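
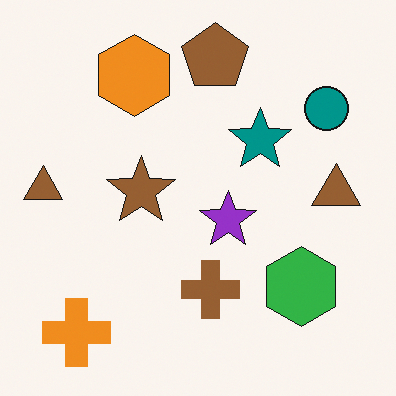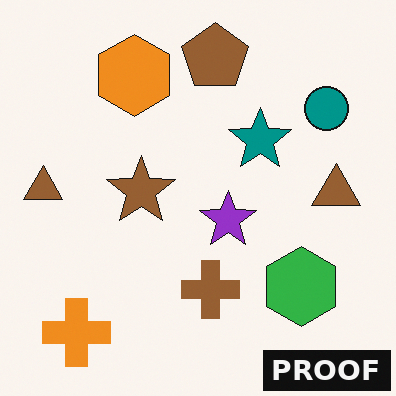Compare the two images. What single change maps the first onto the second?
Watermarked with the text "PROOF" in the lower-right corner.

A dark label reading "PROOF" appears in the lower-right corner.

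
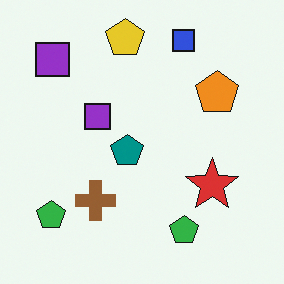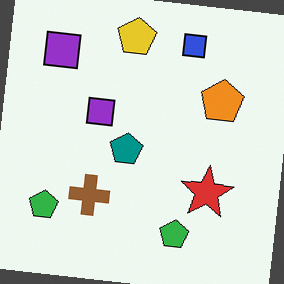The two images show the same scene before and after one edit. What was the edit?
Rotated clockwise by a small amount.

Every shape is tilted by the same angle and the image corners show triangular fill wedges — a whole-image rotation by a non-right angle.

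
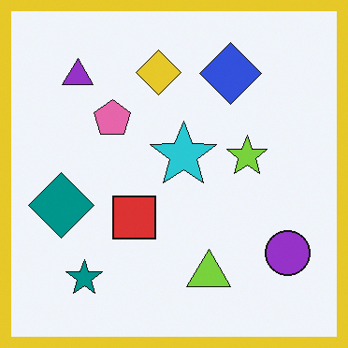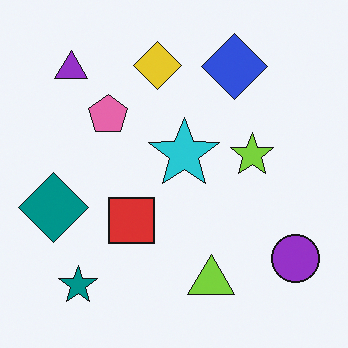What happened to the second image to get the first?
The transformation is: framed with a yellow border.

A solid yellow frame runs around the edge of the first image, with the content slightly shrunk inside it.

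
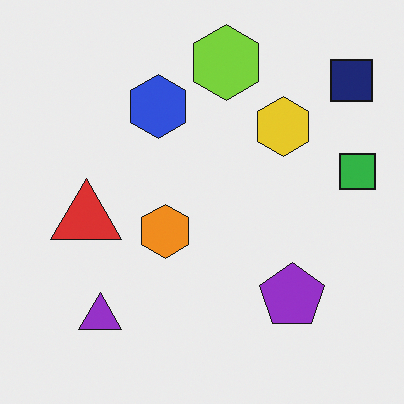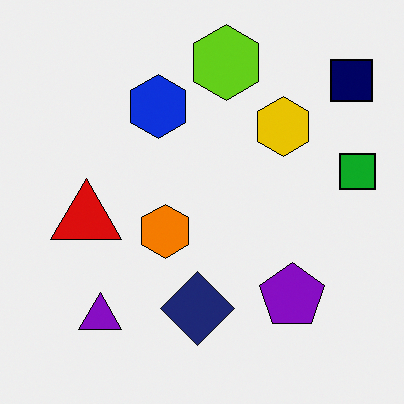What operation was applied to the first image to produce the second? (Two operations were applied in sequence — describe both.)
This is the original image given slightly increased contrast, then overlaid with an additional navy diamond.

Tones are pushed away from mid-grey across the whole image — a global contrast change. A navy diamond appears in the second image that is absent from the first.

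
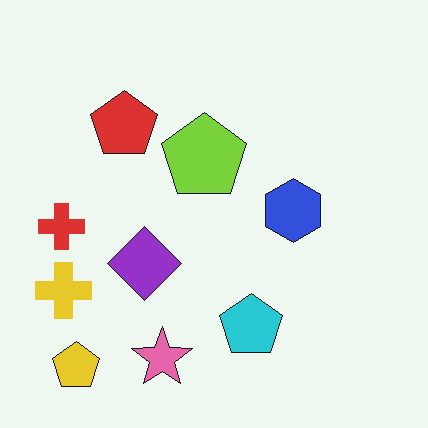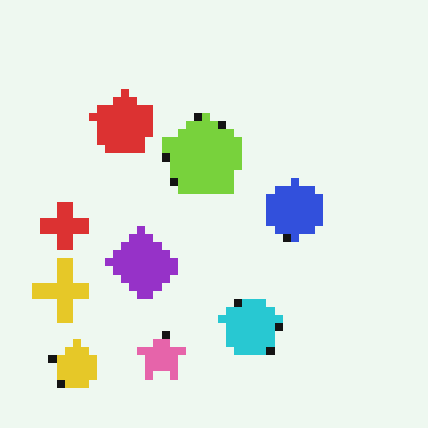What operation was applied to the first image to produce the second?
The image was pixelated into visible square blocks.

Shapes are reduced to large square blocks; fine edges and outlines are lost — a downscale-then-upscale (mosaic) effect.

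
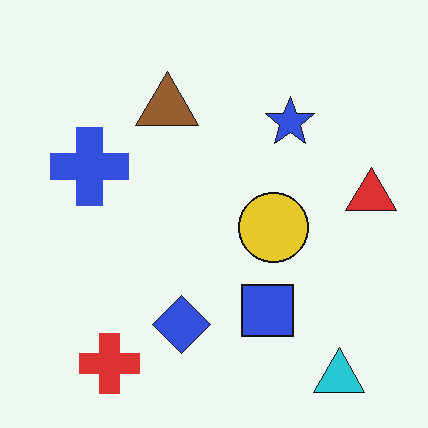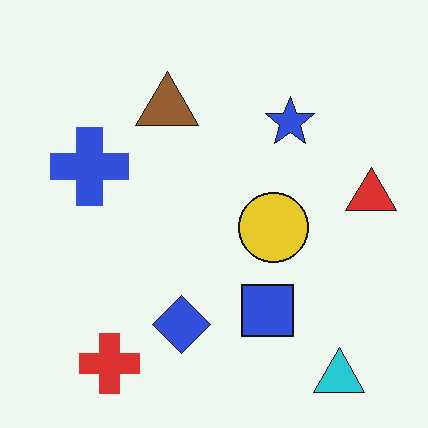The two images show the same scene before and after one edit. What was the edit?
The transformation is: given moderate JPEG compression.

Blocky 8×8 compression artifacts appear around shape edges and the flat background shows ringing — characteristic JPEG degradation.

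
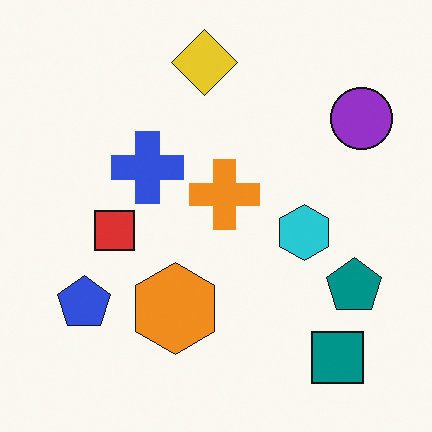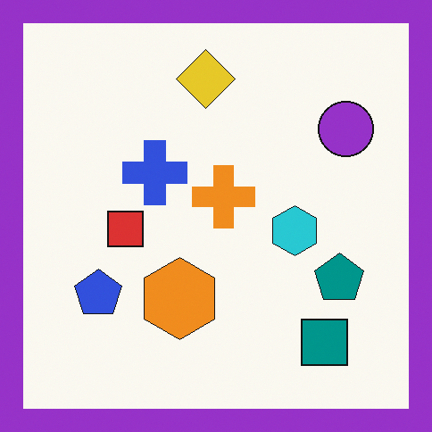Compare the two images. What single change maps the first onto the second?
The image was framed with a purple border.

A solid purple frame runs around the edge of the second image, with the content slightly shrunk inside it.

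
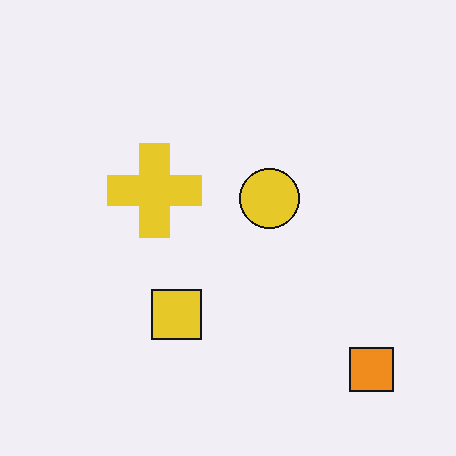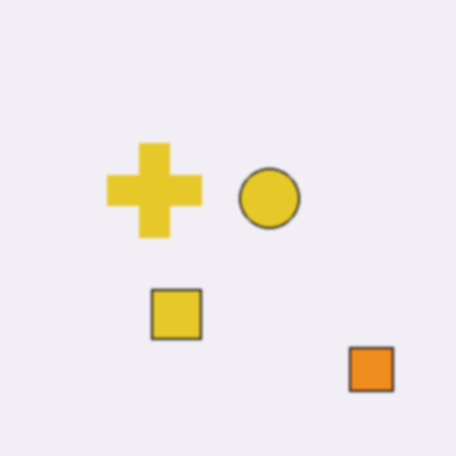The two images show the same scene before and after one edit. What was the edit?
Lightly blurred.

Shape edges and outlines are uniformly softened across the whole image.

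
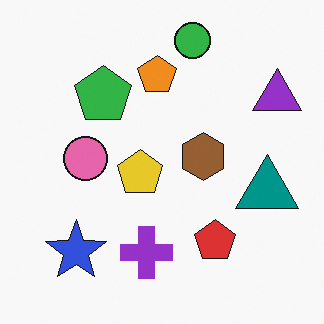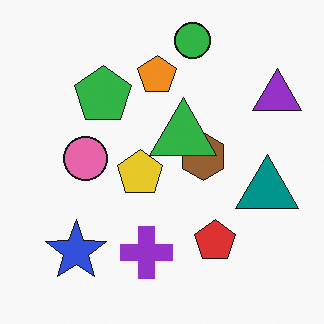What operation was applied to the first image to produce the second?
The second image is the first overlaid with an additional green triangle.

A green triangle appears in the second image that is absent from the first.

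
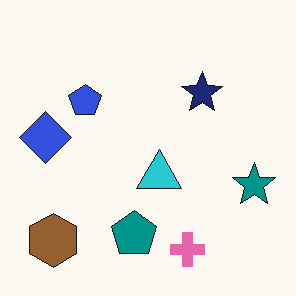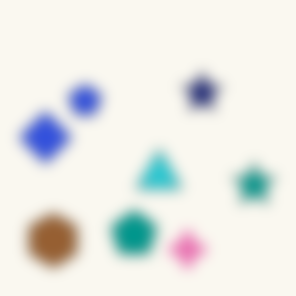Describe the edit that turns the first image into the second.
The second image is the first strongly gaussian-blurred.

Shape edges and outlines are uniformly softened across the whole image.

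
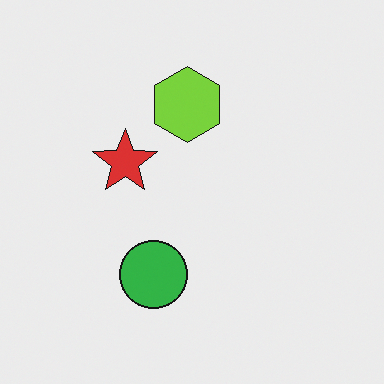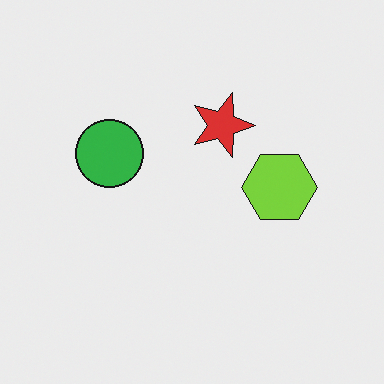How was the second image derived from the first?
The image was rotated 90° clockwise.

The green circle sits in the bottom of the first image and the left of the second — consistent with a whole-image 90° clockwise rotation.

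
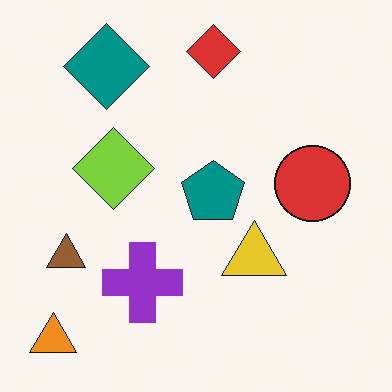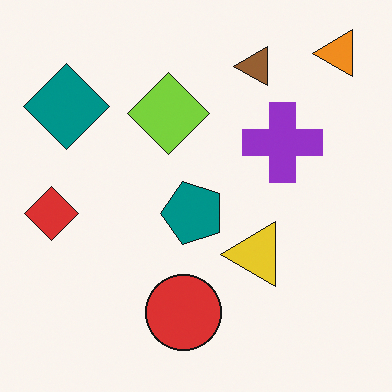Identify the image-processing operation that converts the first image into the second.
The image was transposed (reflected across the top-left ↔ bottom-right diagonal).

Shapes have swapped their row and column positions — what was in the top-right is now in the bottom-left — a diagonal reflection.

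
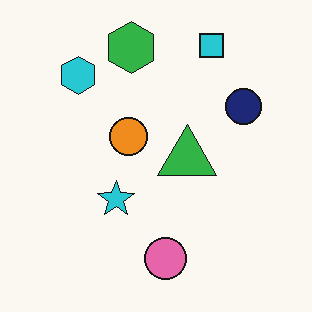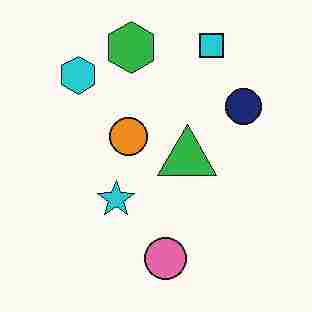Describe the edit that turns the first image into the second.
The second image is the first degraded with heavy JPEG compression.

Blocky 8×8 compression artifacts appear around shape edges and the flat background shows ringing — characteristic JPEG degradation.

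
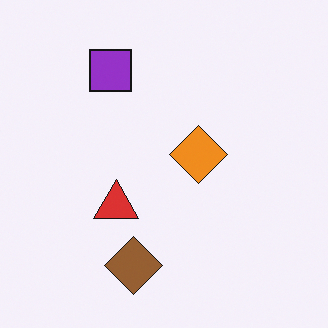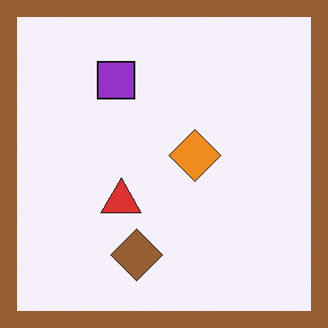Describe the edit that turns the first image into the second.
The transformation is: framed with a brown border.

A solid brown frame runs around the edge of the second image, with the content slightly shrunk inside it.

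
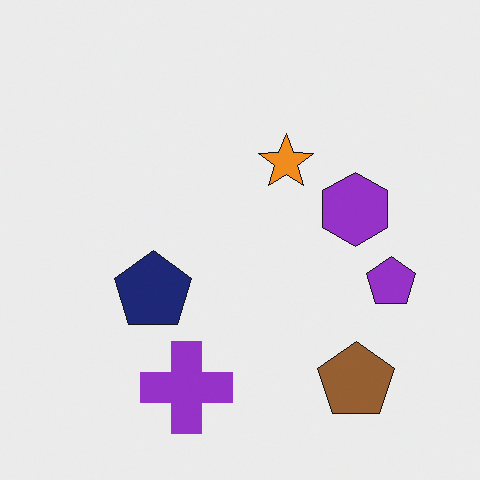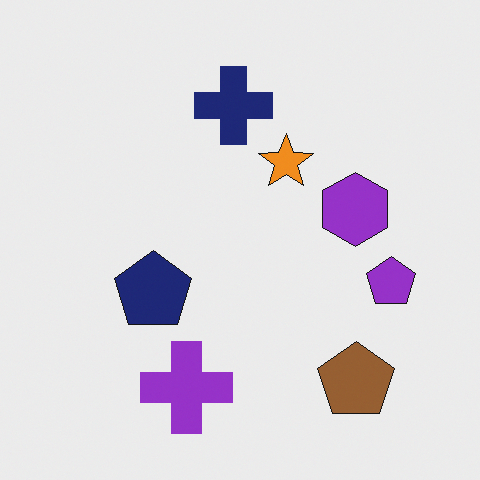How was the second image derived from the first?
The second image is the first overlaid with an additional navy cross.

A navy cross appears in the second image that is absent from the first.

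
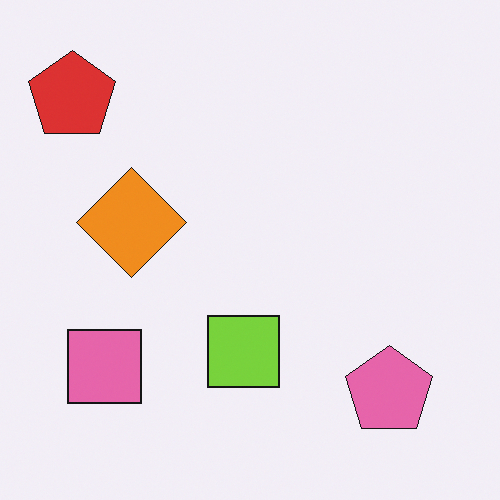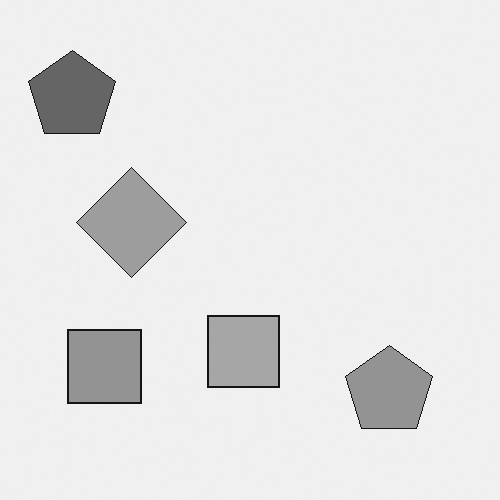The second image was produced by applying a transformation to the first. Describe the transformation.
It was converted to grayscale.

All color is removed — every shape is now a shade of grey.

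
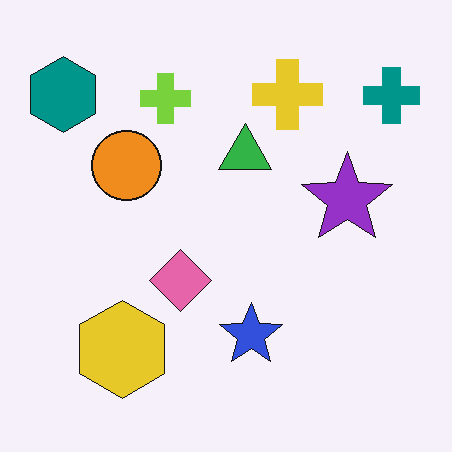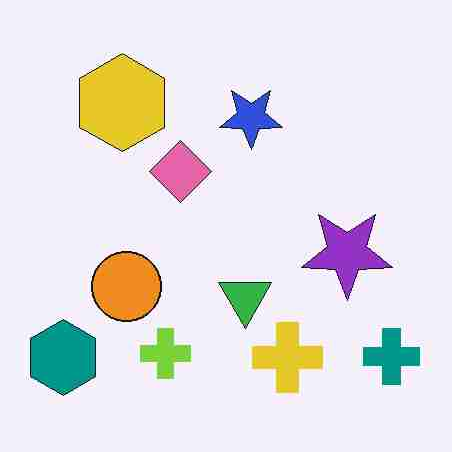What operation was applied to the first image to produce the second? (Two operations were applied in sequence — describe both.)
This is the original image degraded with heavy JPEG compression, then flipped vertically (top ↔ bottom).

Blocky 8×8 compression artifacts appear around shape edges and the flat background shows ringing — characteristic JPEG degradation. The yellow cross is in the top of the first image and the bottom of the second — shapes on opposite sides of the horizontal midline have swapped in a mirror flip.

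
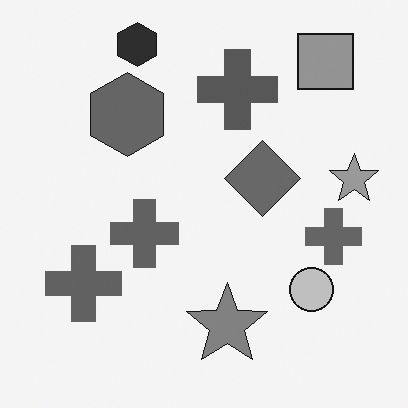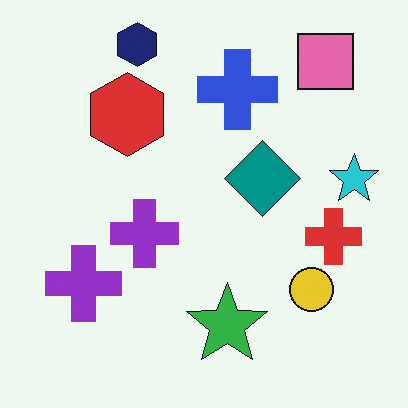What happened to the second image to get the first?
Converted to grayscale.

All color is removed — every shape is now a shade of grey.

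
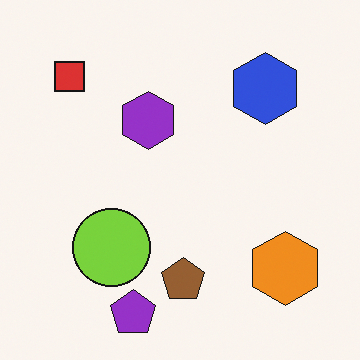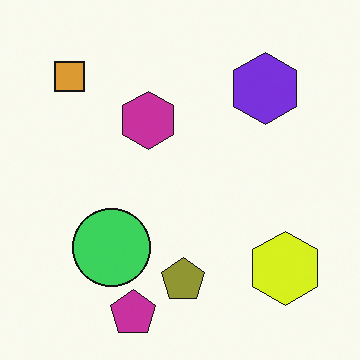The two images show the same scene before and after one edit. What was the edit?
The image was hue-shifted by a small amount.

Every shape's color has rotated by the same amount around the hue wheel — a uniform hue shift.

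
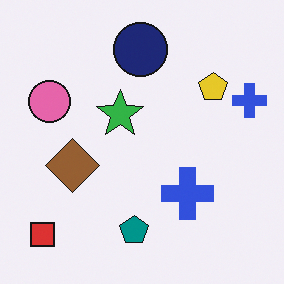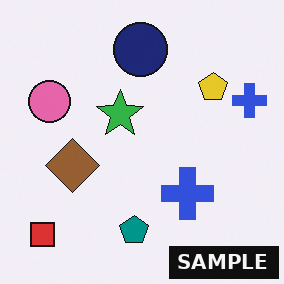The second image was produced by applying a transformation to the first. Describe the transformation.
The image was watermarked with the text "SAMPLE" in the lower-right corner.

A dark label reading "SAMPLE" appears in the lower-right corner.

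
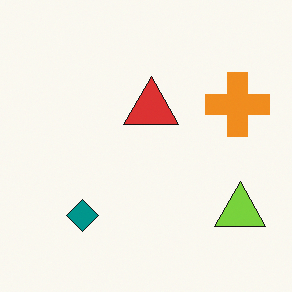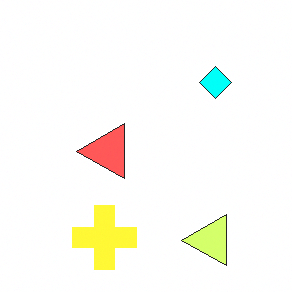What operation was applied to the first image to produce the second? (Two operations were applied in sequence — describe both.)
The transformation is: noticeably brightened, then transposed (reflected across the top-left ↔ bottom-right diagonal).

Every pixel — background and shapes alike — is uniformly brightened. Shapes have swapped their row and column positions — what was in the top-right is now in the bottom-left — a diagonal reflection.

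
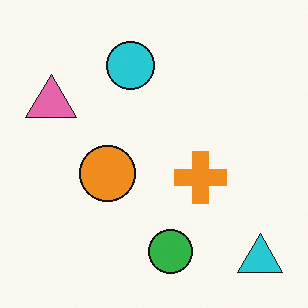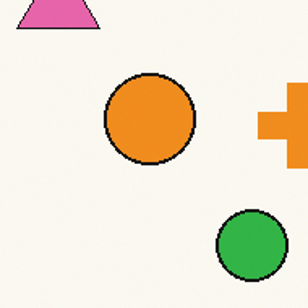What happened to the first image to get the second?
Cropped to a noticeably smaller region and rescaled.

The visible shapes are larger and the field of view is narrower; shapes near the original edges may be partly or wholly outside the frame — a crop-and-rescale.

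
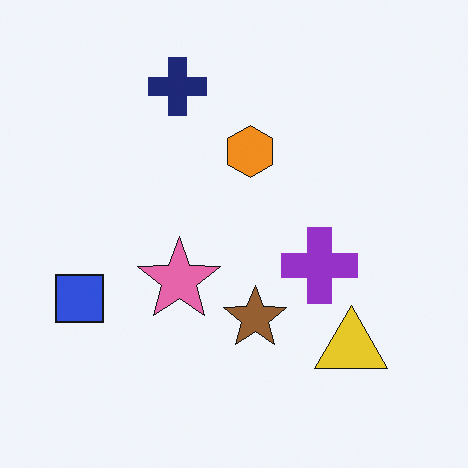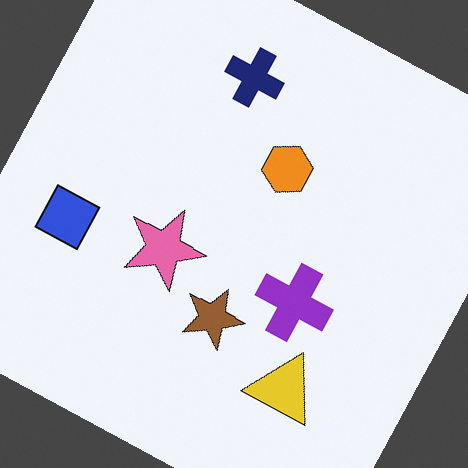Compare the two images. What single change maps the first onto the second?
Rotated clockwise by a clearly visible amount.

Every shape is tilted by the same angle and the image corners show triangular fill wedges — a whole-image rotation by a non-right angle.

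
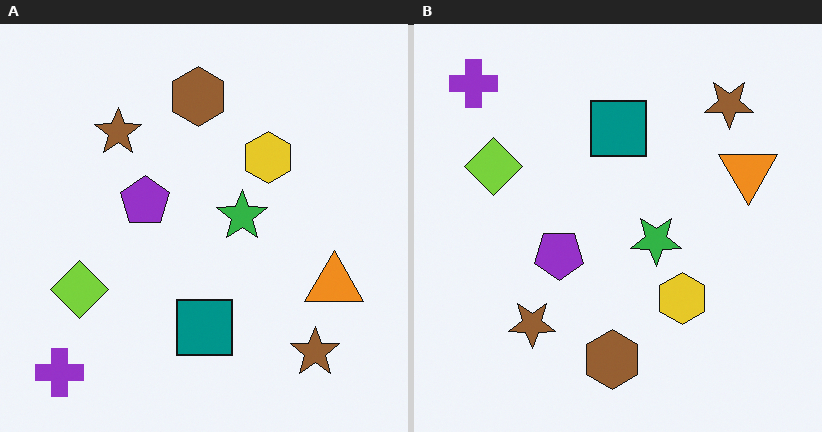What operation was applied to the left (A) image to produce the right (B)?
The transformation is: flipped vertically (top ↔ bottom).

The purple cross is in the bottom-left of the left (A) image and the top-left of the right (B) — shapes on opposite sides of the horizontal midline have swapped in a mirror flip.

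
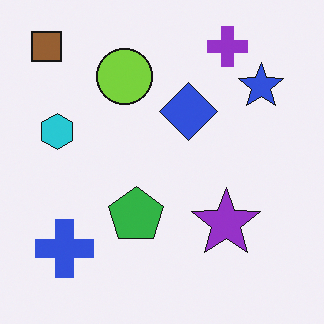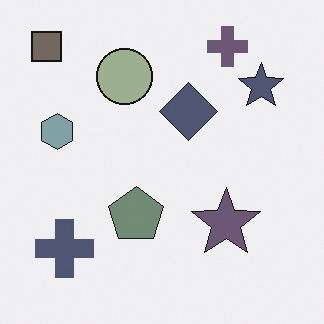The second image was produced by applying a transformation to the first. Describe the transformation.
The transformation is: heavily desaturated.

All colors are more muted and greyish — a global saturation change.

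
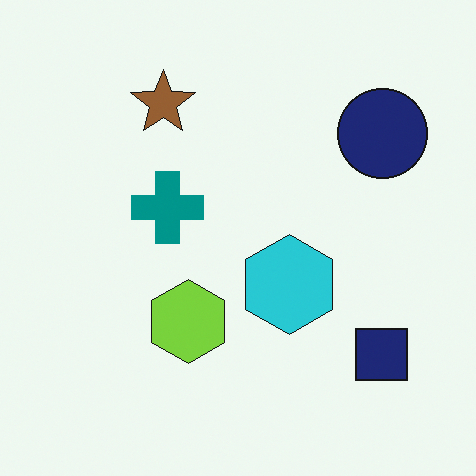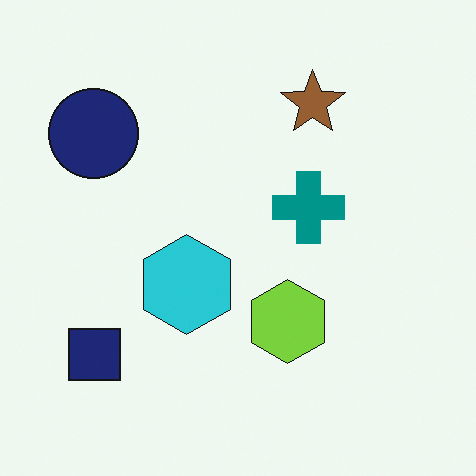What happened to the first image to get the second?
The second image is the first flipped horizontally (left ↔ right).

The navy circle is in the top-right of the first image and the top-left of the second — shapes on opposite sides of the vertical midline have swapped in a mirror flip.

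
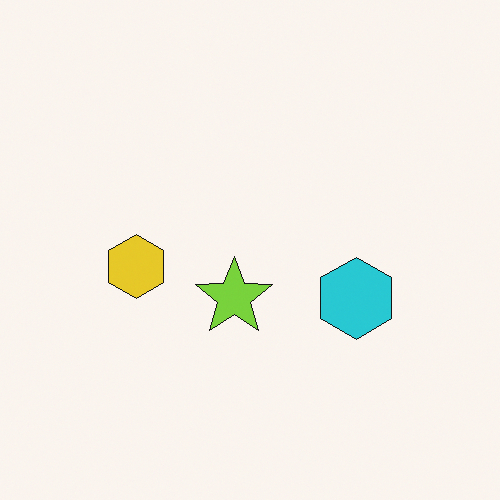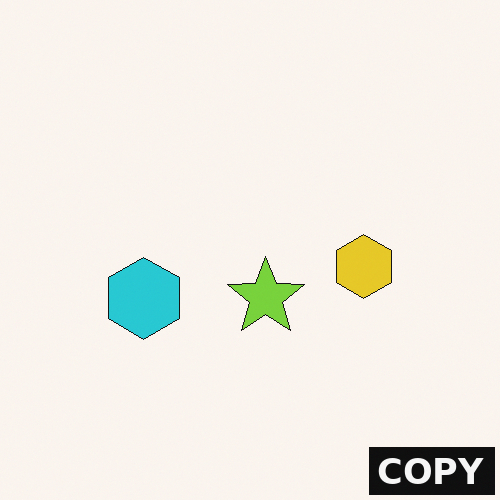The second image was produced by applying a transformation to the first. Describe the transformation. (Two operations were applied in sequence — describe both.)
This is the original image flipped horizontally (left ↔ right), then watermarked with the text "COPY" in the lower-right corner.

The yellow hexagon is in the left of the first image and the right of the second — shapes on opposite sides of the vertical midline have swapped in a mirror flip. A dark label reading "COPY" appears in the lower-right corner.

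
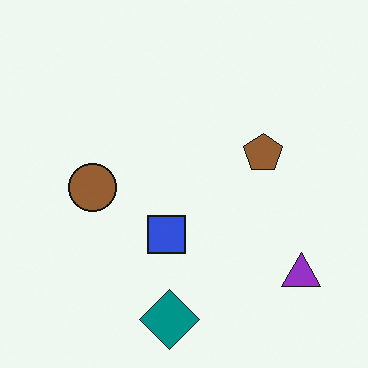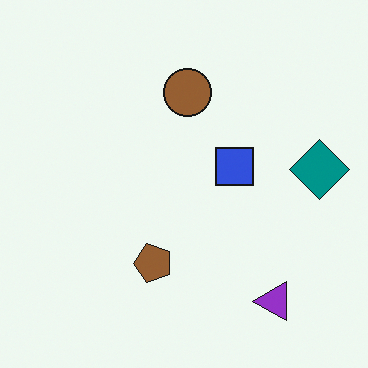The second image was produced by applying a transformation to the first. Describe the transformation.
The image was transposed (reflected across the top-left ↔ bottom-right diagonal).

Shapes have swapped their row and column positions — what was in the top-right is now in the bottom-left — a diagonal reflection.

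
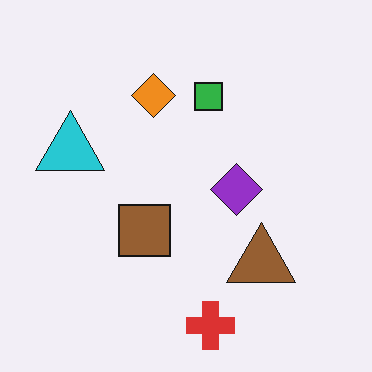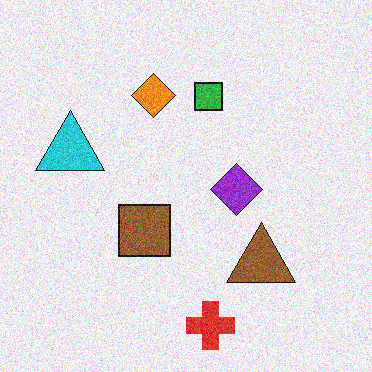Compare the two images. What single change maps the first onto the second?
The second image is the first degraded with visible gaussian noise.

Random speckle covers the whole image, including the flat background.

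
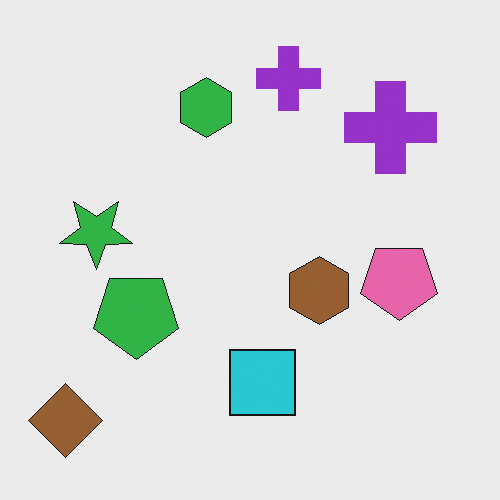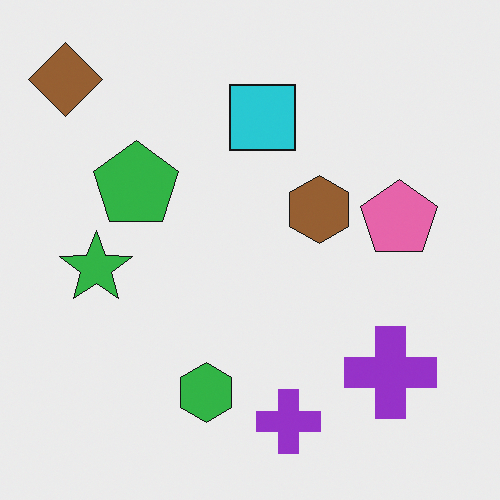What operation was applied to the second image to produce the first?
Flipped vertically (top ↔ bottom).

The brown diamond is in the top-left of the second image and the bottom-left of the first — shapes on opposite sides of the horizontal midline have swapped in a mirror flip.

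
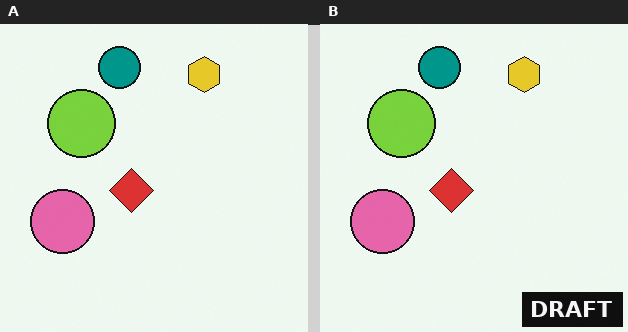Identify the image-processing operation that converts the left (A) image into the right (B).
The image was watermarked with the text "DRAFT" in the lower-right corner.

A dark label reading "DRAFT" appears in the lower-right corner.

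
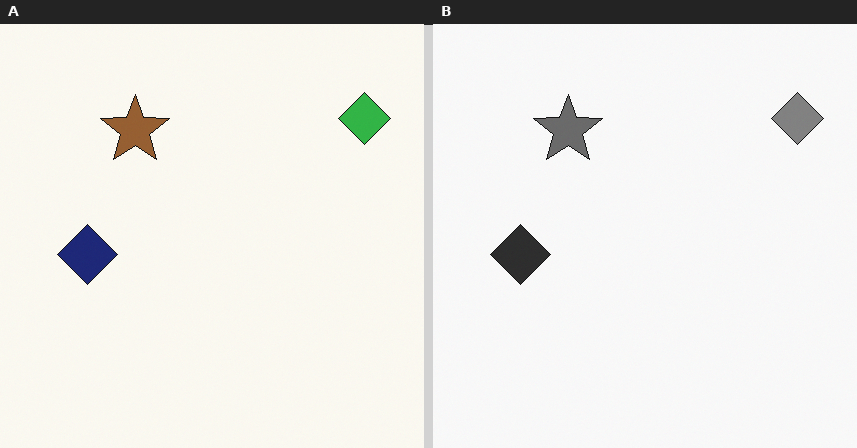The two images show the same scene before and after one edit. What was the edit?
The transformation is: converted to grayscale.

All color is removed — every shape is now a shade of grey.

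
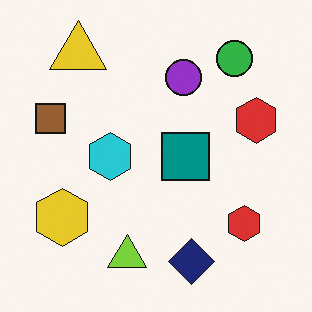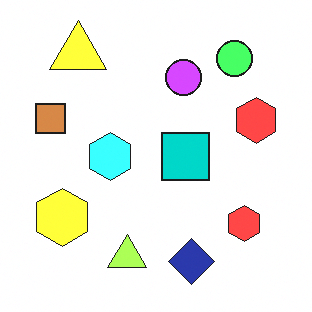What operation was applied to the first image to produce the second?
The transformation is: brightened a lot.

Every pixel — background and shapes alike — is uniformly brightened.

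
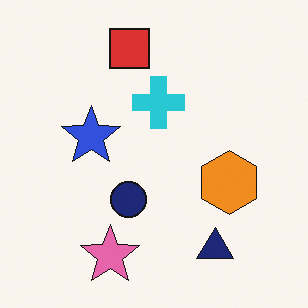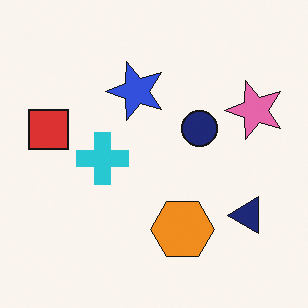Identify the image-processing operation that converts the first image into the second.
The second image is the first transposed (reflected across the top-left ↔ bottom-right diagonal).

Shapes have swapped their row and column positions — what was in the top-right is now in the bottom-left — a diagonal reflection.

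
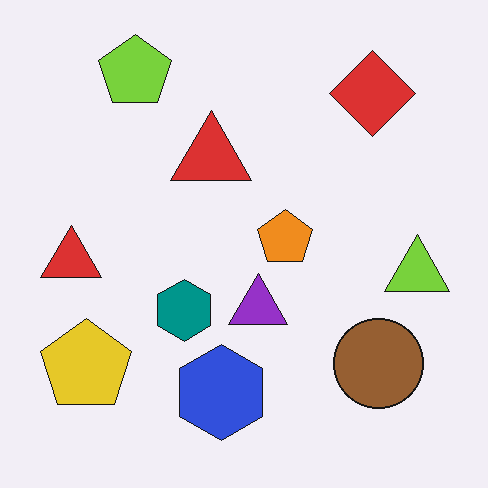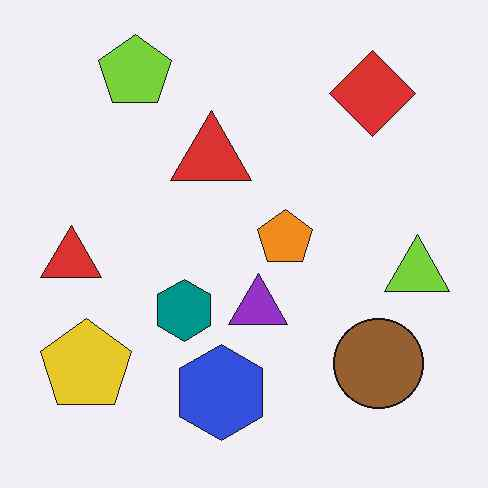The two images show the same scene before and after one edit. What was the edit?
JPEG-compressed with visible artifacts.

Blocky 8×8 compression artifacts appear around shape edges and the flat background shows ringing — characteristic JPEG degradation.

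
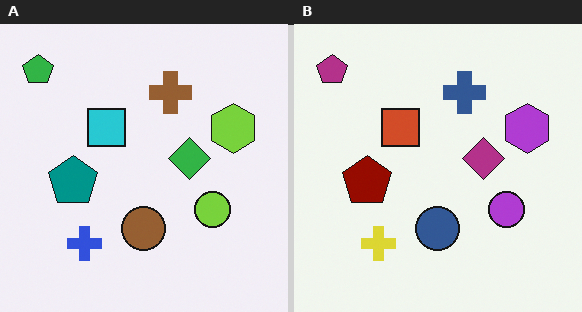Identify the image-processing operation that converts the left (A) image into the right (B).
This is the original image hue-shifted through roughly half the color wheel.

Every shape's color has rotated by the same amount around the hue wheel — a uniform hue shift.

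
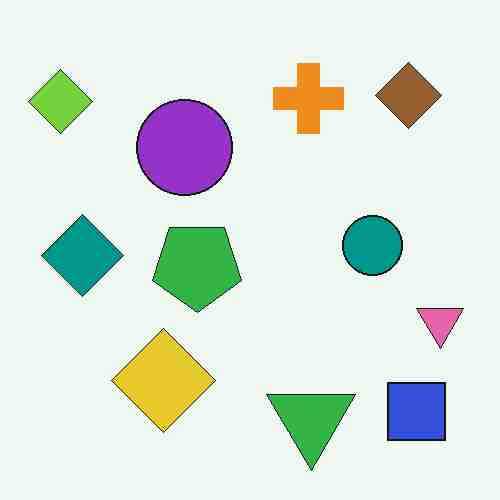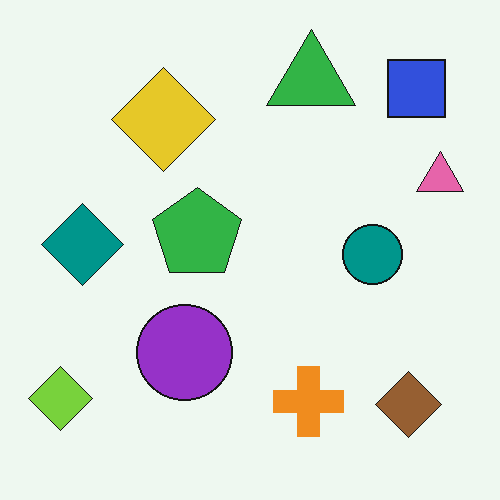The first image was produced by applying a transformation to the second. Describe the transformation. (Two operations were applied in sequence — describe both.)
The transformation is: flipped vertically (top ↔ bottom), then degraded with heavy JPEG compression.

The green triangle is in the top of the second image and the bottom of the first — shapes on opposite sides of the horizontal midline have swapped in a mirror flip. Blocky 8×8 compression artifacts appear around shape edges and the flat background shows ringing — characteristic JPEG degradation.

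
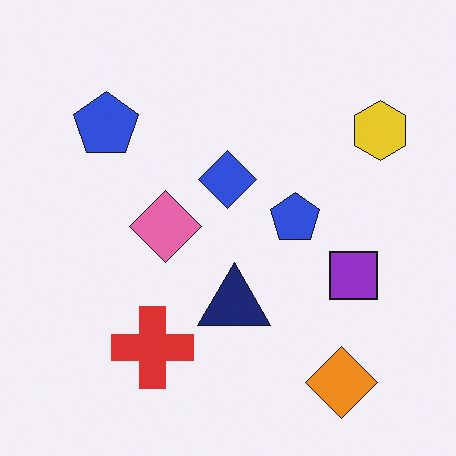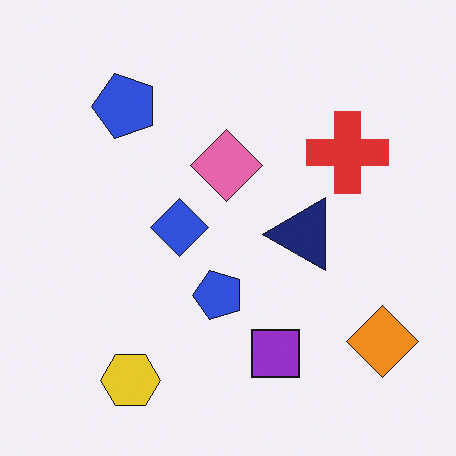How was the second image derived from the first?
This is the original image transposed (reflected across the top-left ↔ bottom-right diagonal).

Shapes have swapped their row and column positions — what was in the top-right is now in the bottom-left — a diagonal reflection.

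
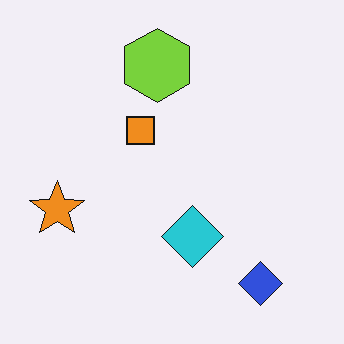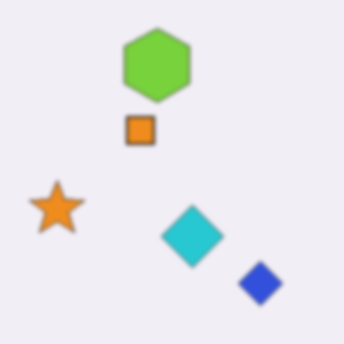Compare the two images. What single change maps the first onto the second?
The transformation is: lightly blurred.

Shape edges and outlines are uniformly softened across the whole image.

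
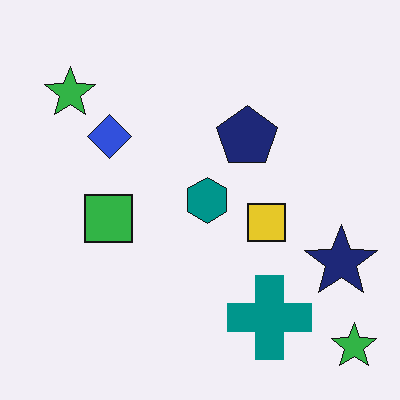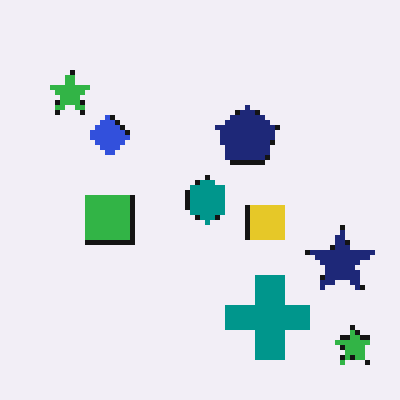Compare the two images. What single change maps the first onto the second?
It was mildly pixelated.

Shapes are reduced to large square blocks; fine edges and outlines are lost — a downscale-then-upscale (mosaic) effect.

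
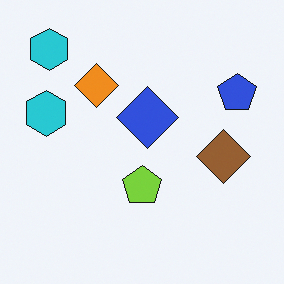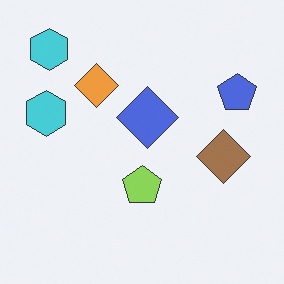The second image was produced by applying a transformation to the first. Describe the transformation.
It was given slightly reduced contrast.

Tones are pushed toward mid-grey across the whole image — a global contrast change.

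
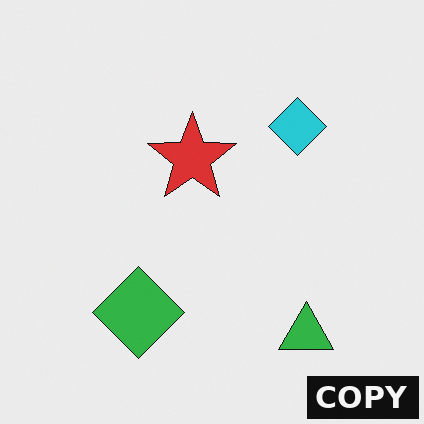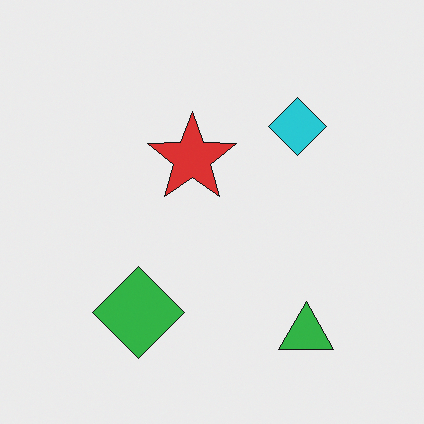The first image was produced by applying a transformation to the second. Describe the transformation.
The image was watermarked with the text "COPY" in the lower-right corner.

A dark label reading "COPY" appears in the lower-right corner.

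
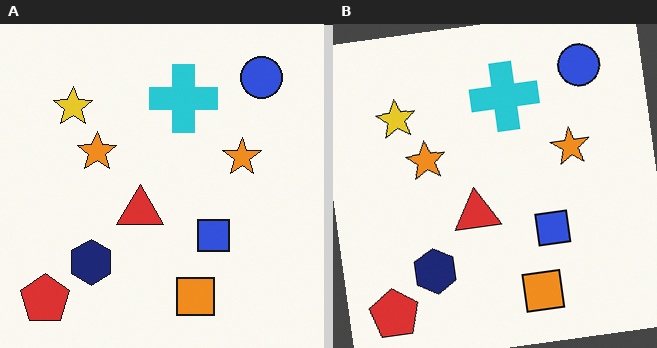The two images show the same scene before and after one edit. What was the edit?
The image was rotated counter-clockwise by a few degrees.

Every shape is tilted by the same angle and the image corners show triangular fill wedges — a whole-image rotation by a non-right angle.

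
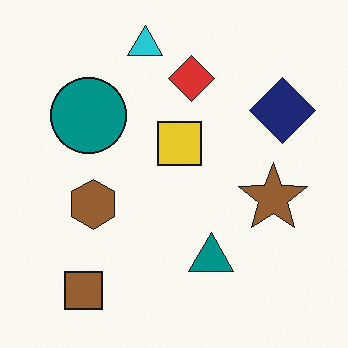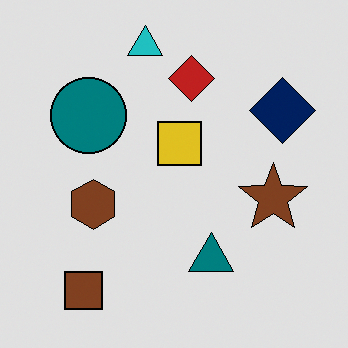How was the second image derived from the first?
The image was moderately posterized.

Each flat color has snapped to a coarser quantized level — most visibly, the near-white background has dropped to a flat grey.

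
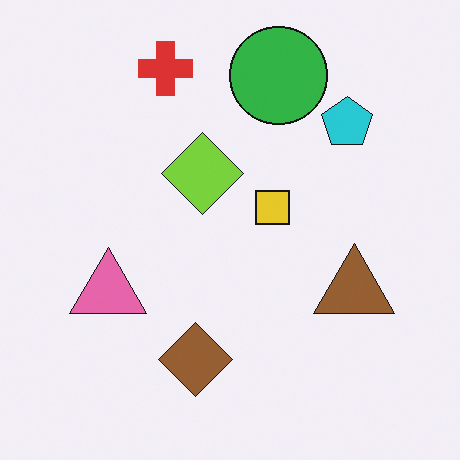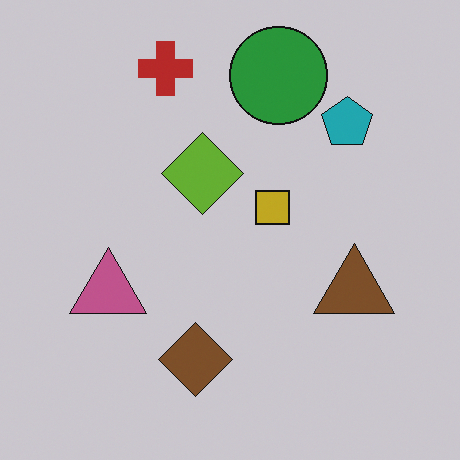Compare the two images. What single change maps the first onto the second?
The transformation is: slightly darkened.

Every pixel — background and shapes alike — is uniformly darkened.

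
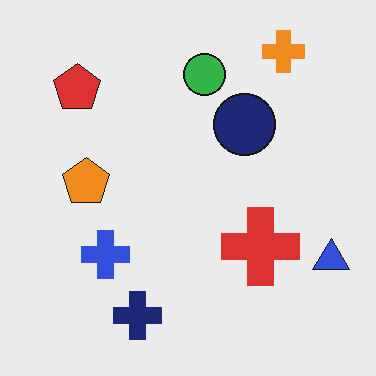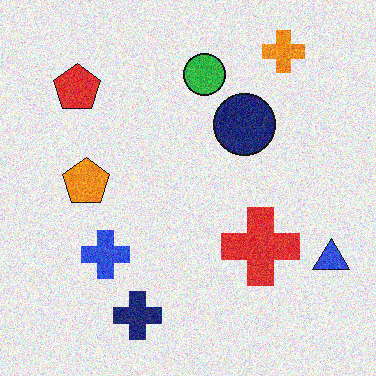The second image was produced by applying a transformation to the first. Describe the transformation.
Degraded with moderate additive noise.

Random speckle covers the whole image, including the flat background.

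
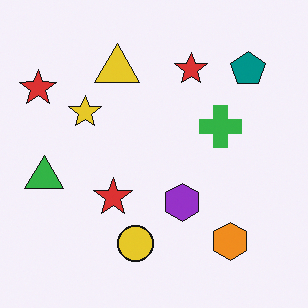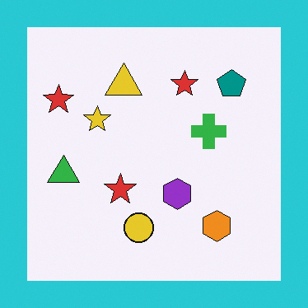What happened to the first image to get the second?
This is the original image framed with a cyan border.

A solid cyan frame runs around the edge of the second image, with the content slightly shrunk inside it.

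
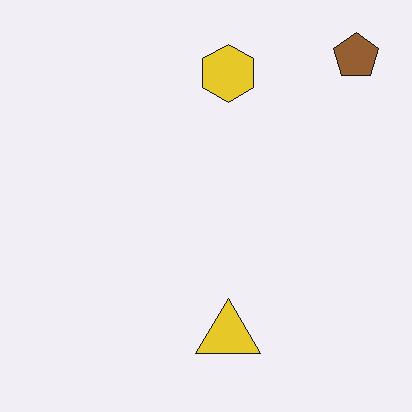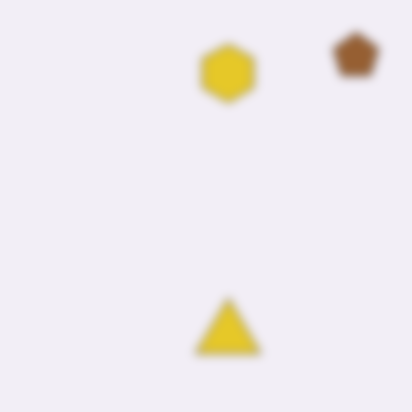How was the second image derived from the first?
The second image is the first heavily blurred.

Shape edges and outlines are uniformly softened across the whole image.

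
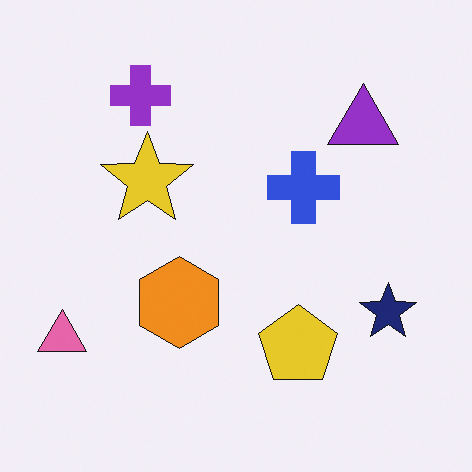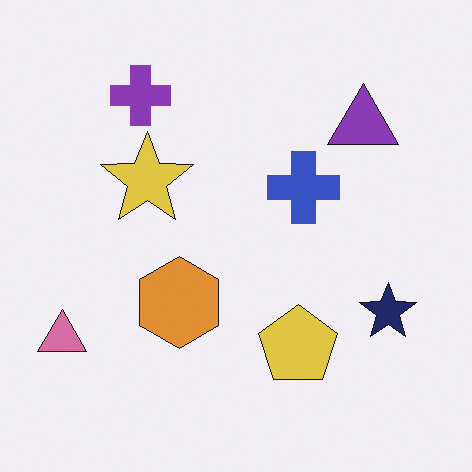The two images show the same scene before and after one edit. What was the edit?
This is the original image slightly desaturated.

All colors are more muted and greyish — a global saturation change.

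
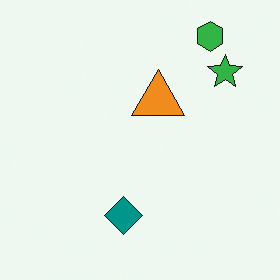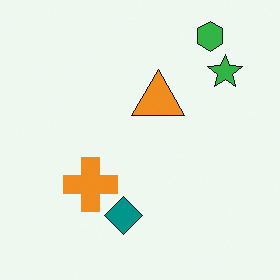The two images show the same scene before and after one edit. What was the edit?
The second image is the first overlaid with an additional orange cross.

An orange cross appears in the second image that is absent from the first.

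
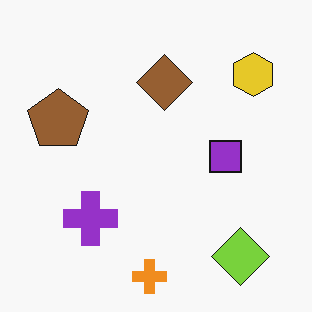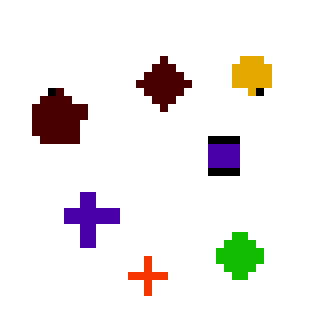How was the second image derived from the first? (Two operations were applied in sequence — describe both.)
Given much higher contrast, then pixelated into visible square blocks.

Tones are pushed away from mid-grey across the whole image — a global contrast change. Shapes are reduced to large square blocks; fine edges and outlines are lost — a downscale-then-upscale (mosaic) effect.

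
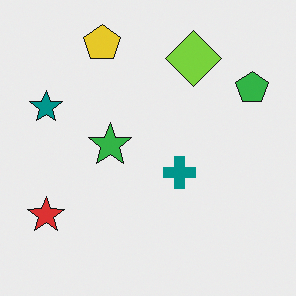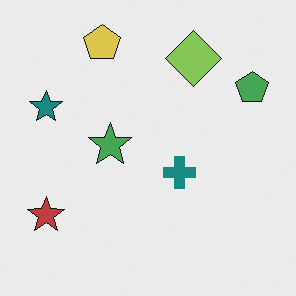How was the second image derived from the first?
It was slightly desaturated.

All colors are more muted and greyish — a global saturation change.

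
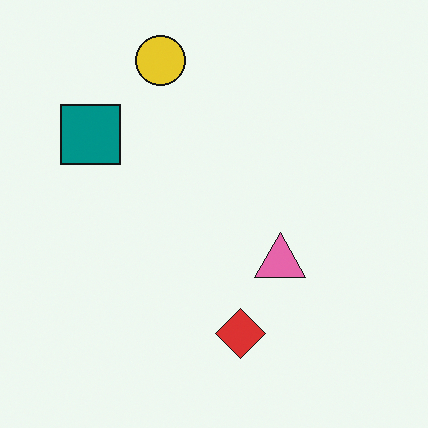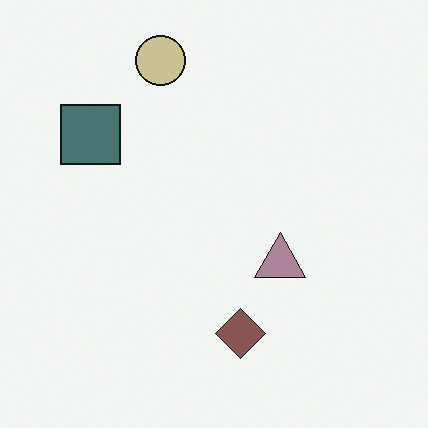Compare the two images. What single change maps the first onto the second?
The image was heavily desaturated.

All colors are more muted and greyish — a global saturation change.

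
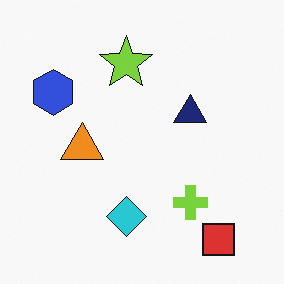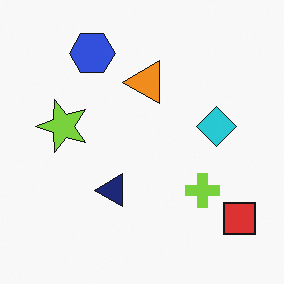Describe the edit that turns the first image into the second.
Transposed (reflected across the top-left ↔ bottom-right diagonal).

Shapes have swapped their row and column positions — what was in the top-right is now in the bottom-left — a diagonal reflection.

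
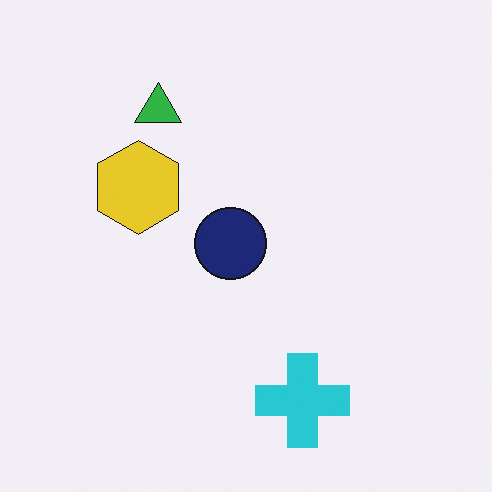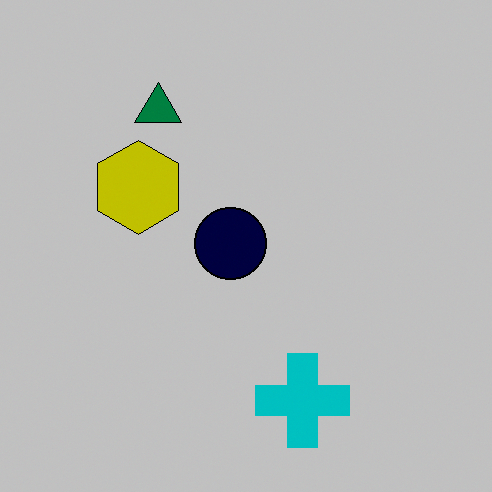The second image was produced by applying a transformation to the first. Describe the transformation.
It was heavily posterized to just a handful of flat colors.

Each flat color has snapped to a coarser quantized level — most visibly, the near-white background has dropped to a flat grey.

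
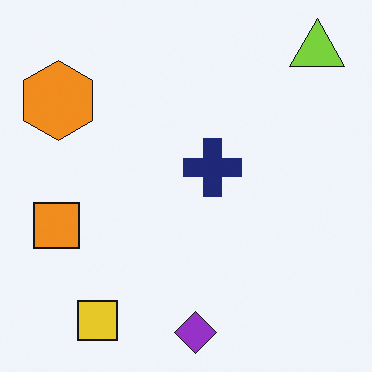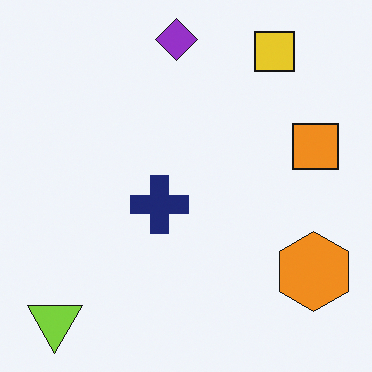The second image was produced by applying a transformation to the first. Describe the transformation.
The transformation is: rotated 180°.

The lime triangle sits in the top-right of the first image and the bottom-left of the second — consistent with a whole-image 180° rotation.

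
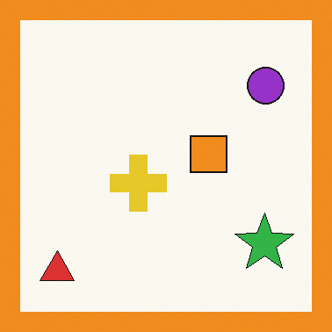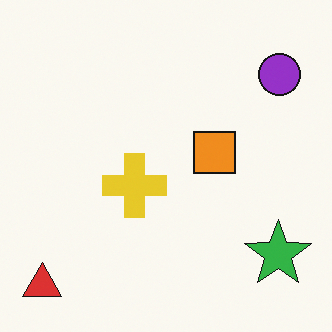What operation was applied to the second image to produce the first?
It was framed with a orange border.

A solid orange frame runs around the edge of the first image, with the content slightly shrunk inside it.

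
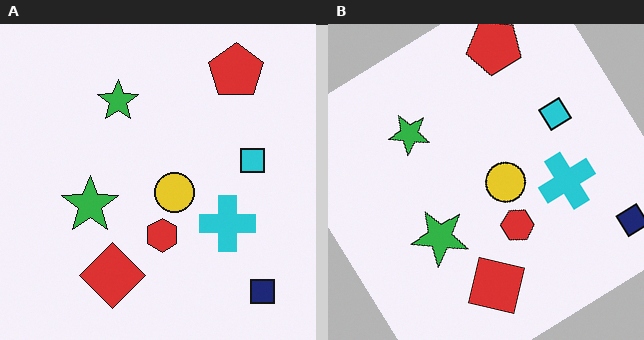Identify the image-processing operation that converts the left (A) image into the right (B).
Rotated counter-clockwise by a large amount — several tens of degrees.

Every shape is tilted by the same angle and the image corners show triangular fill wedges — a whole-image rotation by a non-right angle.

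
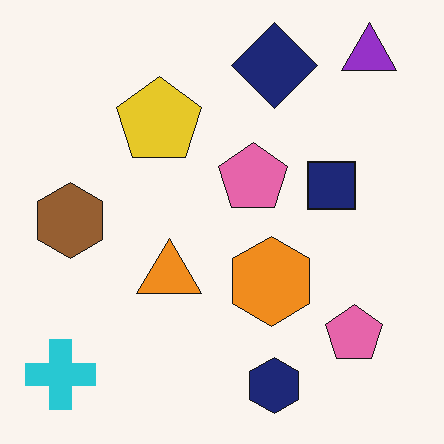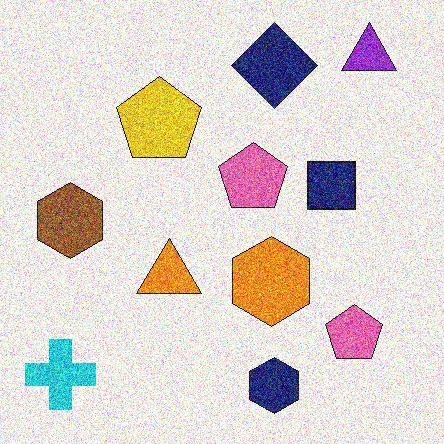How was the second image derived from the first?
It was degraded with strong gaussian noise.

Random speckle covers the whole image, including the flat background.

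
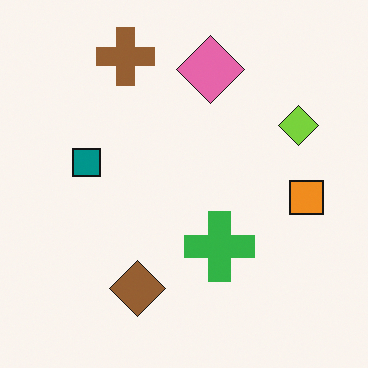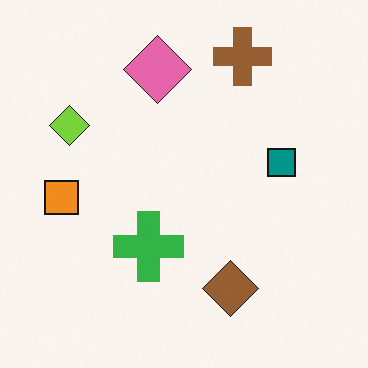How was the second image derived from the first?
This is the original image flipped horizontally (left ↔ right).

The orange square is in the right of the first image and the left of the second — shapes on opposite sides of the vertical midline have swapped in a mirror flip.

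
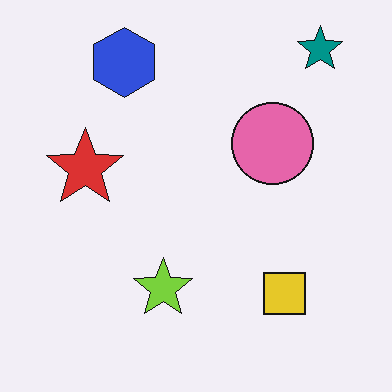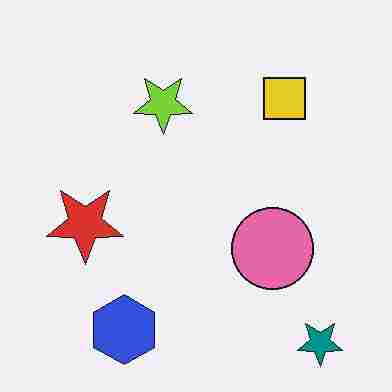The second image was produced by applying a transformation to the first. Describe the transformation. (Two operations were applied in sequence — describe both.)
It was flipped vertically (top ↔ bottom), then heavily JPEG-compressed with obvious blocking artifacts.

The teal star is in the top-right of the first image and the bottom-right of the second — shapes on opposite sides of the horizontal midline have swapped in a mirror flip. Blocky 8×8 compression artifacts appear around shape edges and the flat background shows ringing — characteristic JPEG degradation.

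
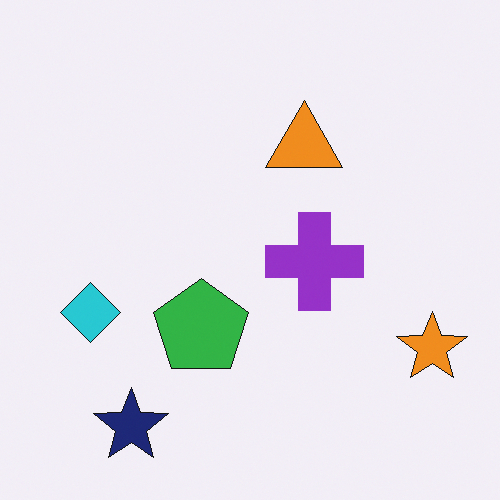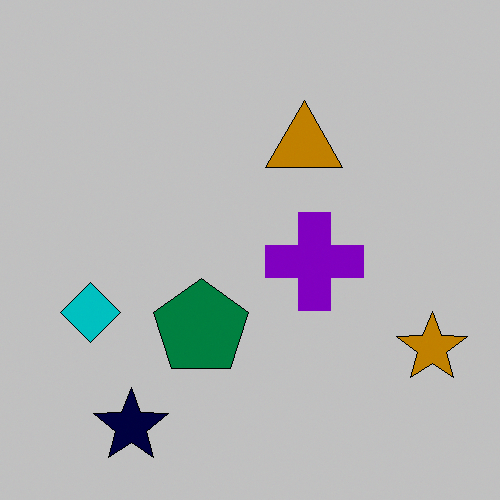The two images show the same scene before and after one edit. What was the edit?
It was aggressively posterized.

Each flat color has snapped to a coarser quantized level — most visibly, the near-white background has dropped to a flat grey.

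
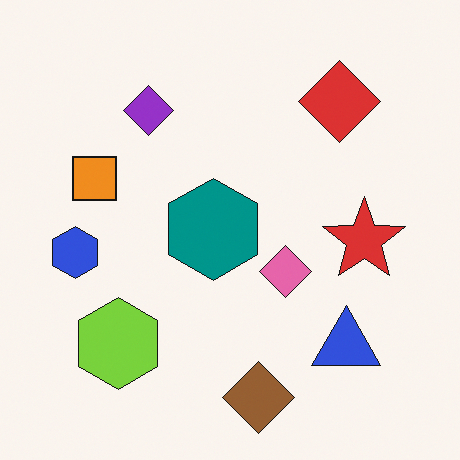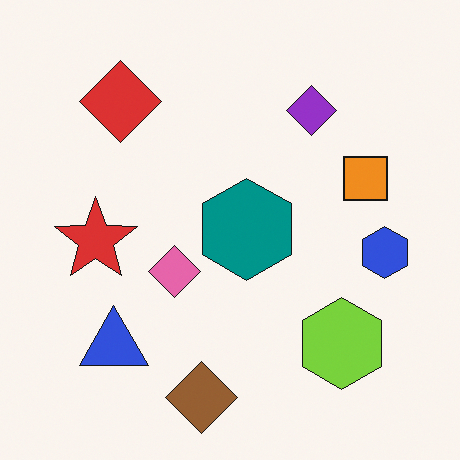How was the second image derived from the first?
This is the original image flipped horizontally (left ↔ right).

The blue hexagon is in the left of the first image and the right of the second — shapes on opposite sides of the vertical midline have swapped in a mirror flip.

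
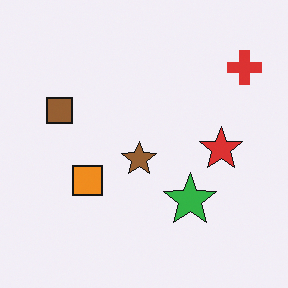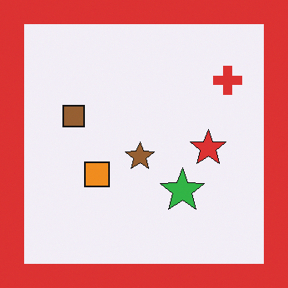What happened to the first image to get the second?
The image was framed with a red border.

A solid red frame runs around the edge of the second image, with the content slightly shrunk inside it.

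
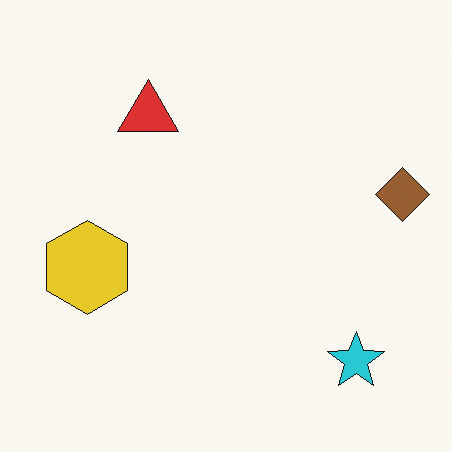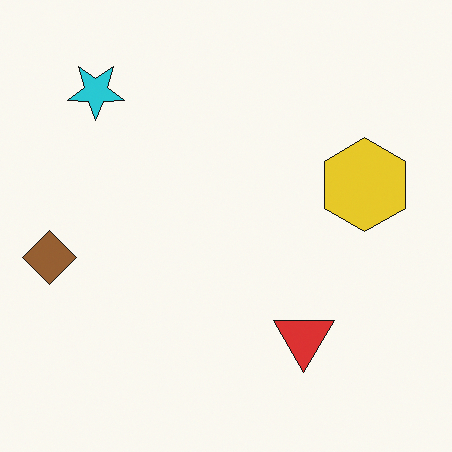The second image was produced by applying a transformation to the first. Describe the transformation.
It was rotated 180°.

The cyan star sits in the bottom-right of the first image and the top-left of the second — consistent with a whole-image 180° rotation.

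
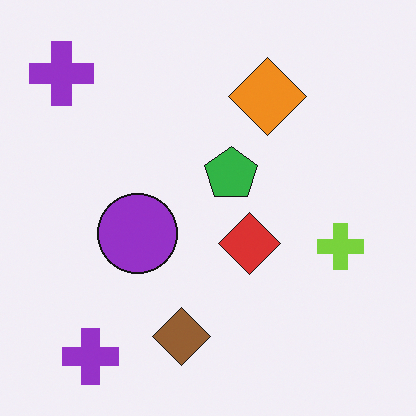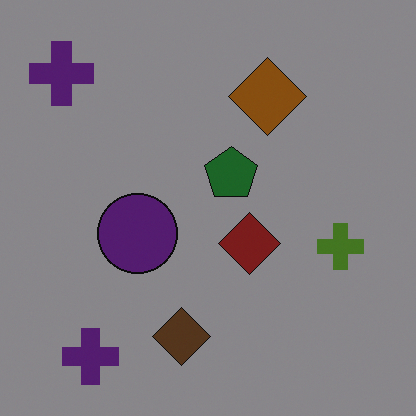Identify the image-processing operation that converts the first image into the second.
The transformation is: darkened a lot.

Every pixel — background and shapes alike — is uniformly darkened.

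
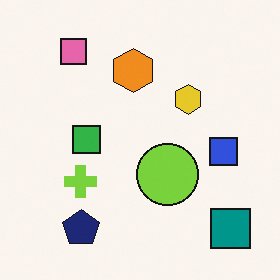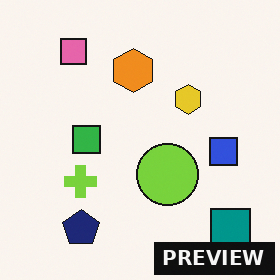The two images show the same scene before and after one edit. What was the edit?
The image was watermarked with the text "PREVIEW" in the lower-right corner.

A dark label reading "PREVIEW" appears in the lower-right corner.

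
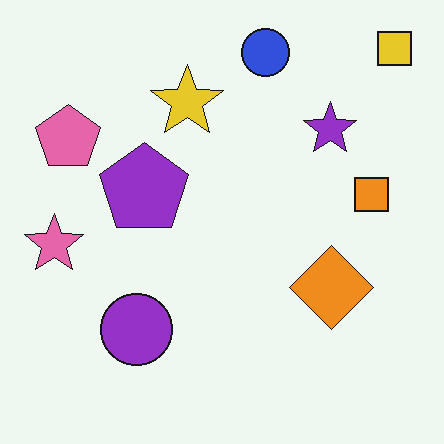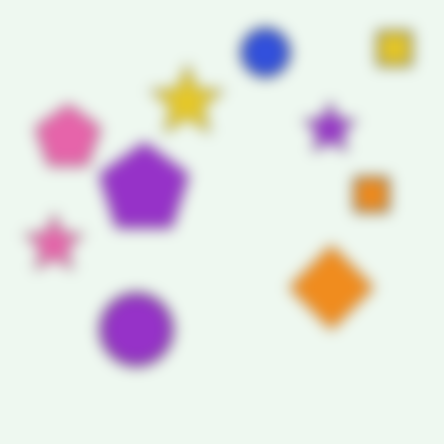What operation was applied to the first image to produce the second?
Heavily blurred.

Shape edges and outlines are uniformly softened across the whole image.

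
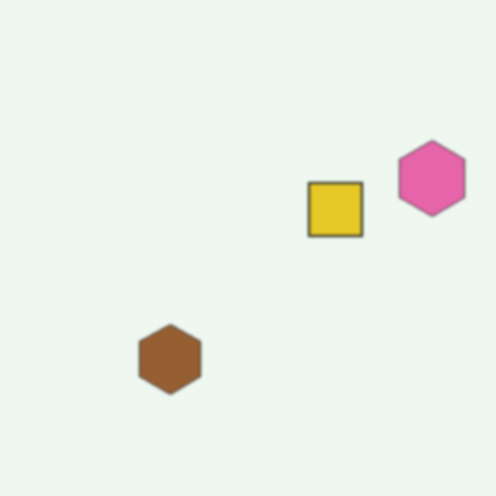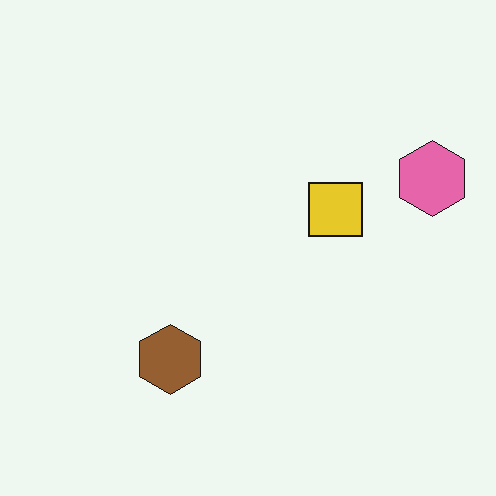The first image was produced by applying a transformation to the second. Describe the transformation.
Slightly softened.

Shape edges and outlines are uniformly softened across the whole image.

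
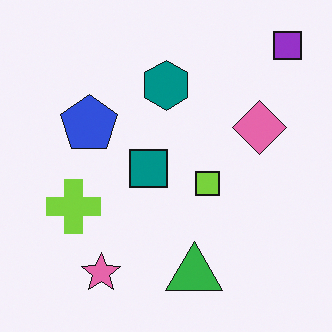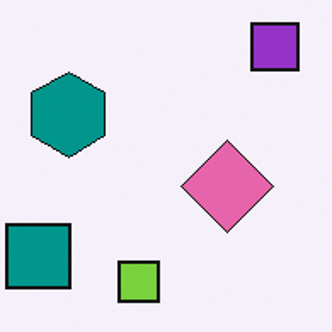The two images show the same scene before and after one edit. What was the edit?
It was cropped to a noticeably smaller region and rescaled.

The visible shapes are larger and the field of view is narrower; shapes near the original edges may be partly or wholly outside the frame — a crop-and-rescale.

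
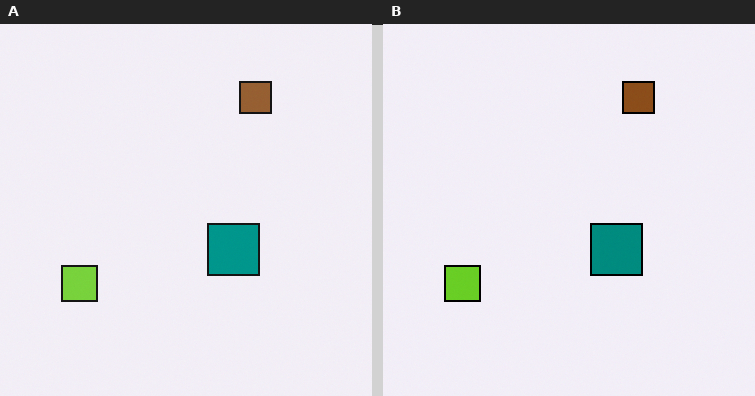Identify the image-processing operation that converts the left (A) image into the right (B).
Given slightly increased contrast.

Tones are pushed away from mid-grey across the whole image — a global contrast change.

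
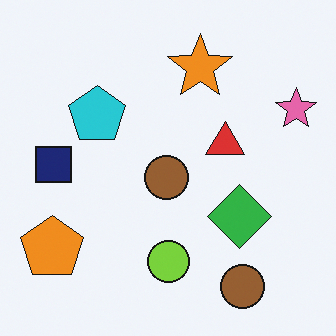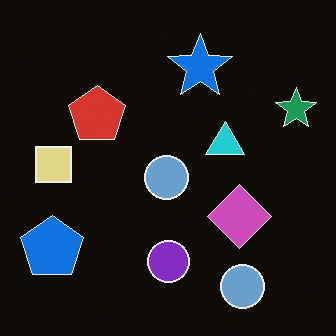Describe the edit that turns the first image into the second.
The transformation is: color-inverted (negative).

The light background has become dark and every shape's color is its complement — a photographic negative.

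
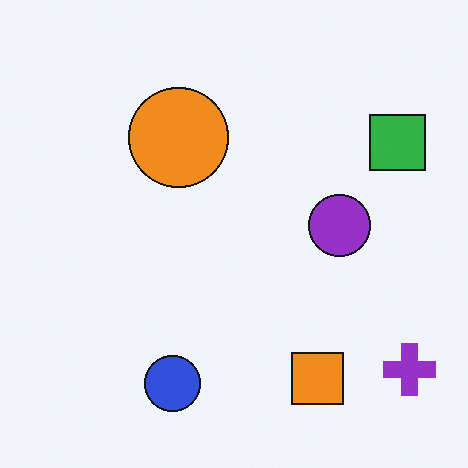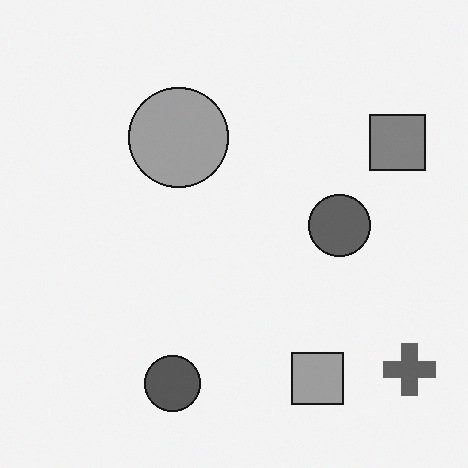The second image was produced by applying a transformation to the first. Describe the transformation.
This is the original image converted to grayscale.

All color is removed — every shape is now a shade of grey.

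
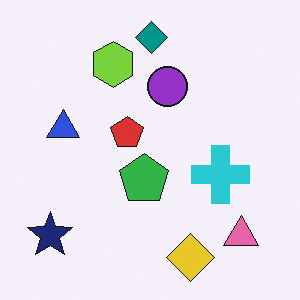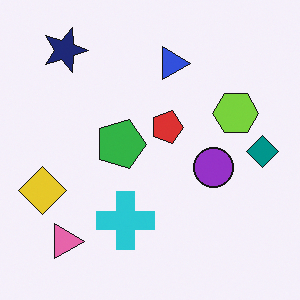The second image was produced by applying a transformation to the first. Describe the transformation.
The second image is the first rotated 90° clockwise.

The navy star sits in the bottom-left of the first image and the top-left of the second — consistent with a whole-image 90° clockwise rotation.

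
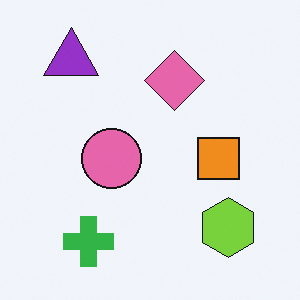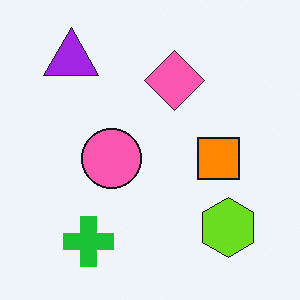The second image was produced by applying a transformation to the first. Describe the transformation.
It was slightly oversaturated.

All colors are more vivid — a global saturation change.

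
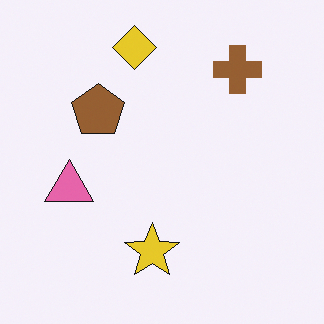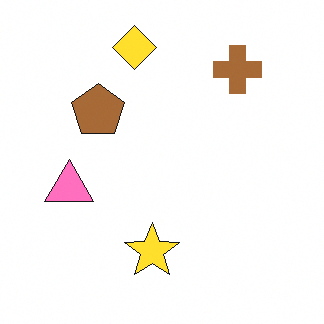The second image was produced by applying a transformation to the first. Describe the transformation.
It was slightly brightened.

Every pixel — background and shapes alike — is uniformly brightened.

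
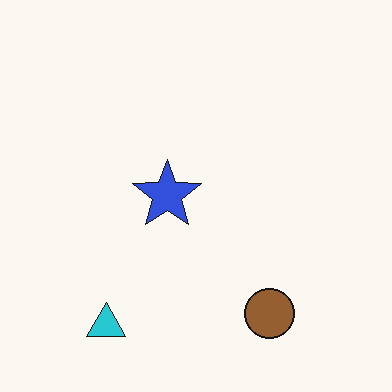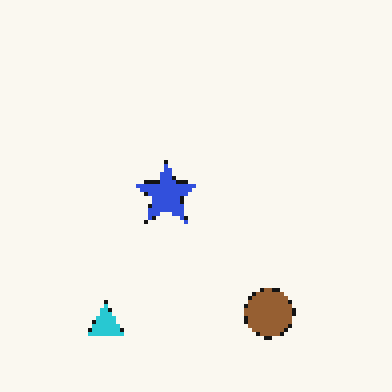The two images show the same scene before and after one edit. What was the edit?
The image was lightly pixelated (a mild mosaic effect).

Shapes are reduced to large square blocks; fine edges and outlines are lost — a downscale-then-upscale (mosaic) effect.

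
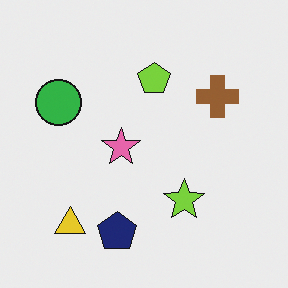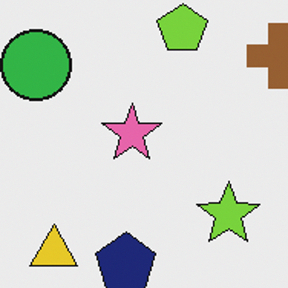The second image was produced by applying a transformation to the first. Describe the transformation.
The transformation is: cropped to a modestly smaller region and rescaled.

The visible shapes are larger and the field of view is narrower; shapes near the original edges may be partly or wholly outside the frame — a crop-and-rescale.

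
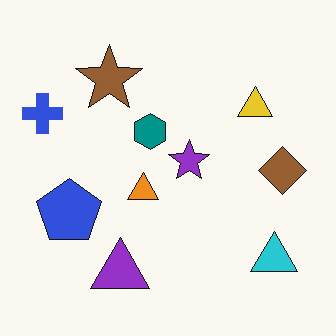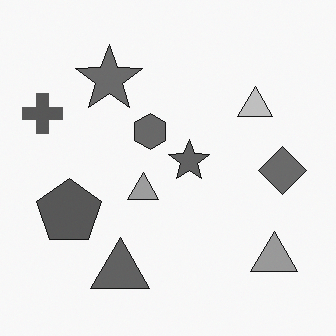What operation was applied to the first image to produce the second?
The second image is the first converted to grayscale.

All color is removed — every shape is now a shade of grey.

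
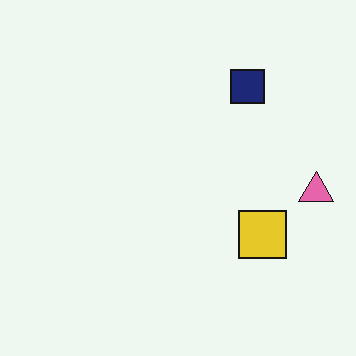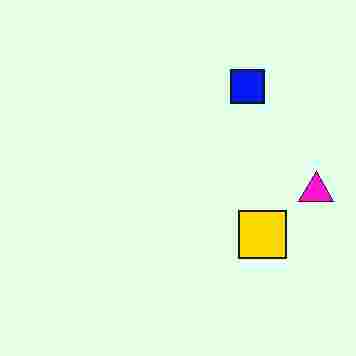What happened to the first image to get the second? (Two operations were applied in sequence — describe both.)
The second image is the first made much more vivid (saturation change), then heavily JPEG-compressed with obvious blocking artifacts.

All colors are more vivid — a global saturation change. Blocky 8×8 compression artifacts appear around shape edges and the flat background shows ringing — characteristic JPEG degradation.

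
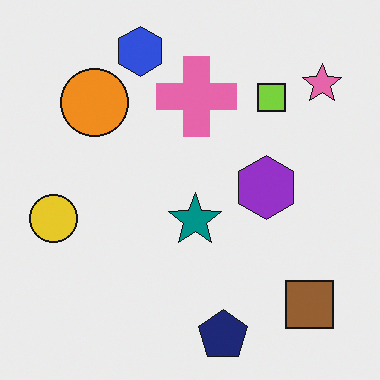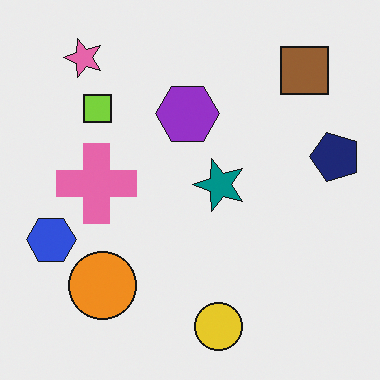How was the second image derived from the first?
The image was rotated 90° counter-clockwise.

The pink star sits in the top-right of the first image and the top-left of the second — consistent with a whole-image 90° counter-clockwise rotation.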